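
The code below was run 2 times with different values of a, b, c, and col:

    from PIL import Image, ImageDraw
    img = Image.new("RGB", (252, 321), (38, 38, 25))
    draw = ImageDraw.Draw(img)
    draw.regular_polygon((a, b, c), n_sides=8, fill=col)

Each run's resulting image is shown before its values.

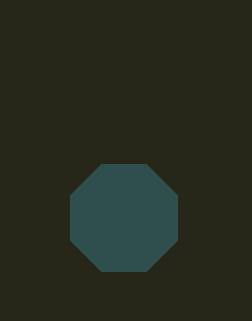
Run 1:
a = 124; b = 218; c = 58; col = 'darkslategray'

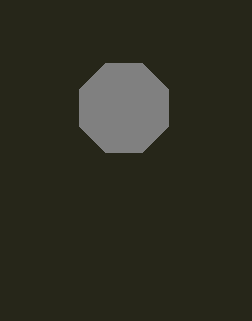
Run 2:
a = 124; b = 108; c = 48; col = 'gray'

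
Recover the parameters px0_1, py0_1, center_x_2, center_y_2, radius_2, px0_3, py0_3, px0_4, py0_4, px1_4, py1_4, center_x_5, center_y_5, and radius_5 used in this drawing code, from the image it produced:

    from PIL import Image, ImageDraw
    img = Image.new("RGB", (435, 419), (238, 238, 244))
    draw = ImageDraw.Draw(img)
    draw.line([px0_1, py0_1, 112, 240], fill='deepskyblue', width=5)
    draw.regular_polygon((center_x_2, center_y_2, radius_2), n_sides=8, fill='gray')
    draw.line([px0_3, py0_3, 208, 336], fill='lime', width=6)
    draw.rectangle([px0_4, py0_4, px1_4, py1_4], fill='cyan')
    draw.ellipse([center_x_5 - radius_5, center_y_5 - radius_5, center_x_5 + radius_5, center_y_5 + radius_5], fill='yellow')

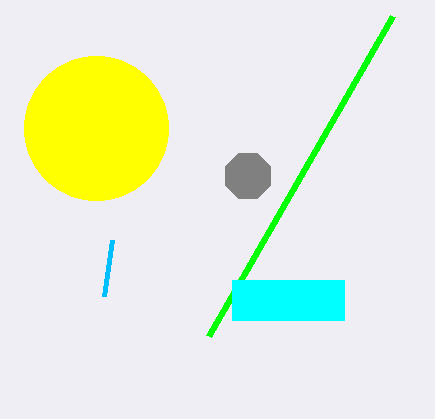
px0_1 = 104
py0_1 = 296
center_x_2 = 248
center_y_2 = 176
radius_2 = 24
px0_3 = 392
py0_3 = 16
px0_4 = 232
py0_4 = 280
px1_4 = 344
py1_4 = 320
center_x_5 = 96
center_y_5 = 128
radius_5 = 72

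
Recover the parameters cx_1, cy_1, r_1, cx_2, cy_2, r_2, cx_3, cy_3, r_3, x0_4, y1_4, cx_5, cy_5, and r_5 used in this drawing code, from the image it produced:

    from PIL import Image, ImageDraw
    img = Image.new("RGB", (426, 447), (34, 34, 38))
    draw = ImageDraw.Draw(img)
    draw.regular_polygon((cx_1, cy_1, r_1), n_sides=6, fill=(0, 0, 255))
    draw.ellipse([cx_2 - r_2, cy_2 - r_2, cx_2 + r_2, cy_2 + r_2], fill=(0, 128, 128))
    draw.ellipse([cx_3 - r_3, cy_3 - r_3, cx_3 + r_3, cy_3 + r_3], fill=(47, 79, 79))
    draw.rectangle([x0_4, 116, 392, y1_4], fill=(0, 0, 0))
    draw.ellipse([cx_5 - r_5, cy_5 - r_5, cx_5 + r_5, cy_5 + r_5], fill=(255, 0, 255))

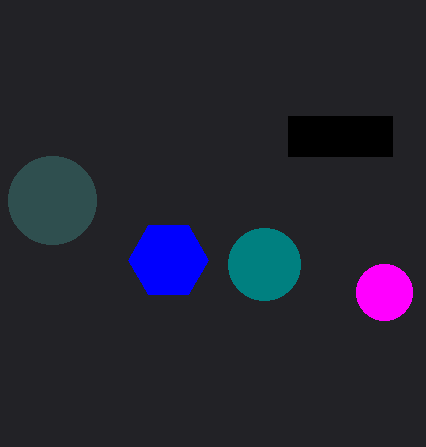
cx_1 = 168, cy_1 = 260, r_1 = 40, cx_2 = 264, cy_2 = 264, r_2 = 36, cx_3 = 52, cy_3 = 200, r_3 = 44, x0_4 = 288, y1_4 = 156, cx_5 = 384, cy_5 = 292, r_5 = 28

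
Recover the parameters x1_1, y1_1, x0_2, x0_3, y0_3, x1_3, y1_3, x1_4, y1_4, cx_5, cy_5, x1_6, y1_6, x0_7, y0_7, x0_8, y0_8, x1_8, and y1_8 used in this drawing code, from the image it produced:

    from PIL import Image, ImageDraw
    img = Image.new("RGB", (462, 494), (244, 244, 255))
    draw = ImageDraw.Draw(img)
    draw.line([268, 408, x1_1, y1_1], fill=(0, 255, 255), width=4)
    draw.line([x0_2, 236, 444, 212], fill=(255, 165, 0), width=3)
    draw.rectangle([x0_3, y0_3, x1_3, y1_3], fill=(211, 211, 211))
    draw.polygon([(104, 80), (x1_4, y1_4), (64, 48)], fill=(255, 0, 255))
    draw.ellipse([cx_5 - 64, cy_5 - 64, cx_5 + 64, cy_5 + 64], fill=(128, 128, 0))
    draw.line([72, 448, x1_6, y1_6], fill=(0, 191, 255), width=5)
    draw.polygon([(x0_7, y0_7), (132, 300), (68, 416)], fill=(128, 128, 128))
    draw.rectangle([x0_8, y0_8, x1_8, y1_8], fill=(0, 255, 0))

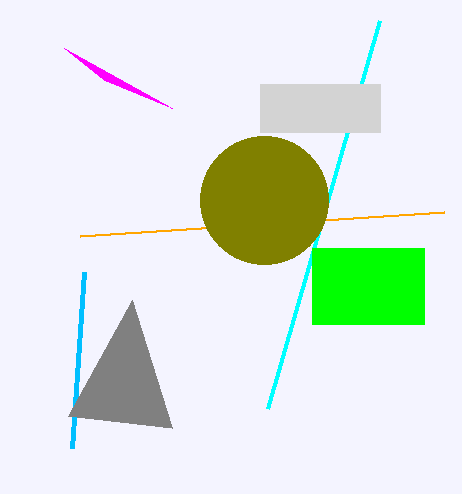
x1_1 = 380
y1_1 = 20
x0_2 = 80
x0_3 = 260
y0_3 = 84
x1_3 = 380
y1_3 = 132
x1_4 = 172
y1_4 = 108
cx_5 = 264
cy_5 = 200
x1_6 = 84
y1_6 = 272
x0_7 = 172
y0_7 = 428
x0_8 = 312
y0_8 = 248
x1_8 = 424
y1_8 = 324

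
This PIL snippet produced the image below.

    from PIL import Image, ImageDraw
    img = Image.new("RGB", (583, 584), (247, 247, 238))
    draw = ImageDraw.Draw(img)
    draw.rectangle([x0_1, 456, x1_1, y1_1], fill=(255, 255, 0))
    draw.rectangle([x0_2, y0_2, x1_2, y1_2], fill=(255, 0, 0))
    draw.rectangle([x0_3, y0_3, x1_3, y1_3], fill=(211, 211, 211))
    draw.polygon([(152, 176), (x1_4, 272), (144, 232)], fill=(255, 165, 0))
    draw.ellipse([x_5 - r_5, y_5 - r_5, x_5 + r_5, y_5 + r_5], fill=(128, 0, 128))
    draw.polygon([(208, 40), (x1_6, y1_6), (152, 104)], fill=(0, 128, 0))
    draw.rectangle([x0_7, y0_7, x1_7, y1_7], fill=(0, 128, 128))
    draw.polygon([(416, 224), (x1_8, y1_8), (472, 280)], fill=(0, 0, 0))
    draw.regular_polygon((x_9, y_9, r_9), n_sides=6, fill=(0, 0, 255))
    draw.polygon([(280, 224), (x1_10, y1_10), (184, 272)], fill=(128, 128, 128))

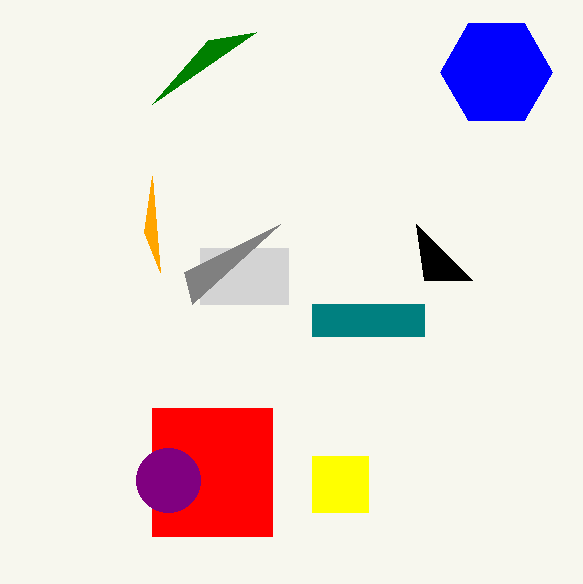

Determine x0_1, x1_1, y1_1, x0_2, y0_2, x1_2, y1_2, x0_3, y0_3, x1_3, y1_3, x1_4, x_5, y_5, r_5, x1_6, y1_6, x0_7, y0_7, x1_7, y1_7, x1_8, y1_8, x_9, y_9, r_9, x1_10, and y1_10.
x0_1 = 312, x1_1 = 368, y1_1 = 512, x0_2 = 152, y0_2 = 408, x1_2 = 272, y1_2 = 536, x0_3 = 200, y0_3 = 248, x1_3 = 288, y1_3 = 304, x1_4 = 160, x_5 = 168, y_5 = 480, r_5 = 32, x1_6 = 256, y1_6 = 32, x0_7 = 312, y0_7 = 304, x1_7 = 424, y1_7 = 336, x1_8 = 424, y1_8 = 280, x_9 = 496, y_9 = 72, r_9 = 56, x1_10 = 192, y1_10 = 304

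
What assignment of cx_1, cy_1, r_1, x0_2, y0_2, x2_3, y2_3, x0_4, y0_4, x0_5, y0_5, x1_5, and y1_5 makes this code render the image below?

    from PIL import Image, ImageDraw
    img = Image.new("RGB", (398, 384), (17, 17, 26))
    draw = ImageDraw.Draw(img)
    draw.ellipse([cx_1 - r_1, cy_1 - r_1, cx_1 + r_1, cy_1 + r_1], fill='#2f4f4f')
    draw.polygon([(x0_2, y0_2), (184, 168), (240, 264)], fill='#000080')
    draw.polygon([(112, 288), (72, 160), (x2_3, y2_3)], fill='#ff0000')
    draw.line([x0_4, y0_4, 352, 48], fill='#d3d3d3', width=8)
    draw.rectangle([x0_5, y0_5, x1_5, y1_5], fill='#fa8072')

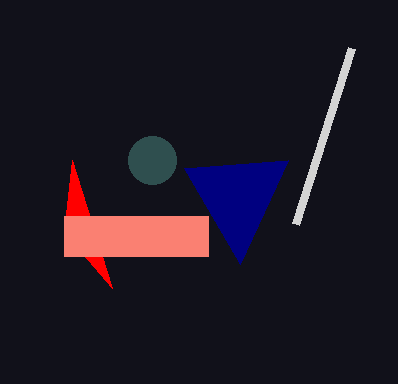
cx_1 = 152; cy_1 = 160; r_1 = 24; x0_2 = 288; y0_2 = 160; x2_3 = 64; y2_3 = 232; x0_4 = 296; y0_4 = 224; x0_5 = 64; y0_5 = 216; x1_5 = 208; y1_5 = 256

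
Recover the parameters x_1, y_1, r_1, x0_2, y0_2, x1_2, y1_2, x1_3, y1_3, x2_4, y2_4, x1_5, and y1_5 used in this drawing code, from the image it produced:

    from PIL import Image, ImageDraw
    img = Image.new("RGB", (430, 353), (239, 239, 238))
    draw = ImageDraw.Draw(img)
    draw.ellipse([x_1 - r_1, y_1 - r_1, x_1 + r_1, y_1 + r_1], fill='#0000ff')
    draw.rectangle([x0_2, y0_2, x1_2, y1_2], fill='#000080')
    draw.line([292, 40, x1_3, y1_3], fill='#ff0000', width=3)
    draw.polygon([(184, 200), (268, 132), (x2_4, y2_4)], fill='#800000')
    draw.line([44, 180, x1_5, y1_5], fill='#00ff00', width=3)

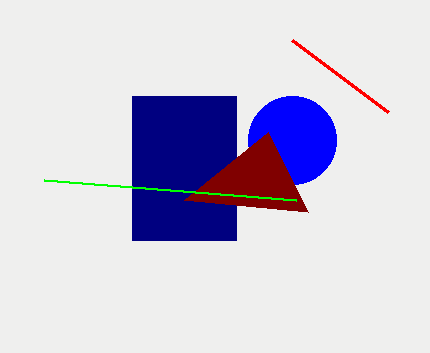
x_1 = 292, y_1 = 140, r_1 = 44, x0_2 = 132, y0_2 = 96, x1_2 = 236, y1_2 = 240, x1_3 = 388, y1_3 = 112, x2_4 = 308, y2_4 = 212, x1_5 = 296, y1_5 = 200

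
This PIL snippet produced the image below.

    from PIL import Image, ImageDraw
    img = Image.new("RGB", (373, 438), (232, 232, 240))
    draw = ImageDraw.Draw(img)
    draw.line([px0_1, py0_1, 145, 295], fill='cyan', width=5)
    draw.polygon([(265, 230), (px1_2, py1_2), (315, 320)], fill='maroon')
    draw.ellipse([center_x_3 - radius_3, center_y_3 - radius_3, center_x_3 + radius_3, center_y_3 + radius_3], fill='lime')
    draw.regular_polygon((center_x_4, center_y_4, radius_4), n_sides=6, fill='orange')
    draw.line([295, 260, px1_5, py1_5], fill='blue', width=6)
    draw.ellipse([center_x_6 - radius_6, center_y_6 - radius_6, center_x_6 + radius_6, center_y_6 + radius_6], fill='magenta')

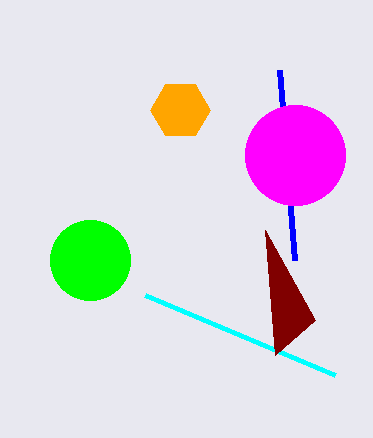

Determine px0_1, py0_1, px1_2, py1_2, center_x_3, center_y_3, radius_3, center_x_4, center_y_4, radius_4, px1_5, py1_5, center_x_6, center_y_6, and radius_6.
px0_1 = 335; py0_1 = 375; px1_2 = 275; py1_2 = 355; center_x_3 = 90; center_y_3 = 260; radius_3 = 40; center_x_4 = 180; center_y_4 = 110; radius_4 = 30; px1_5 = 280; py1_5 = 70; center_x_6 = 295; center_y_6 = 155; radius_6 = 50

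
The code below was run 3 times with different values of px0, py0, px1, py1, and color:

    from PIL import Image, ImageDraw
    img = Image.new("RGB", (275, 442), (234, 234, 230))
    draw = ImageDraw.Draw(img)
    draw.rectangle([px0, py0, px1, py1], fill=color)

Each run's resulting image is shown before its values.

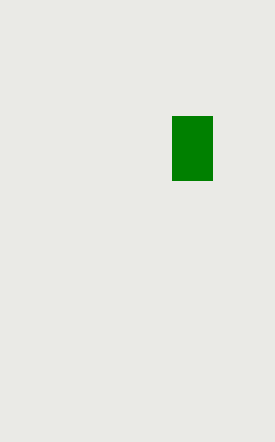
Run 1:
px0 = 172
py0 = 116
px1 = 212
py1 = 180
color = 'green'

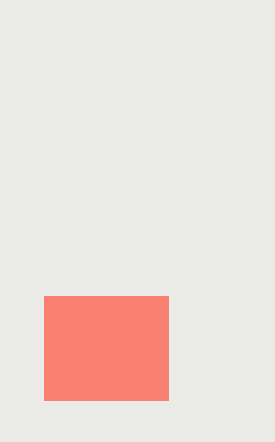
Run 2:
px0 = 44
py0 = 296
px1 = 168
py1 = 400
color = 'salmon'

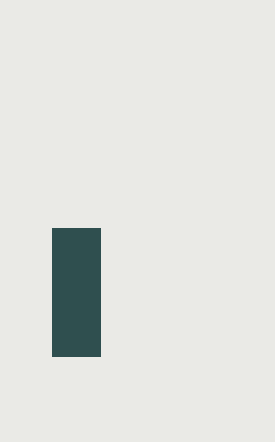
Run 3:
px0 = 52
py0 = 228
px1 = 100
py1 = 356
color = 'darkslategray'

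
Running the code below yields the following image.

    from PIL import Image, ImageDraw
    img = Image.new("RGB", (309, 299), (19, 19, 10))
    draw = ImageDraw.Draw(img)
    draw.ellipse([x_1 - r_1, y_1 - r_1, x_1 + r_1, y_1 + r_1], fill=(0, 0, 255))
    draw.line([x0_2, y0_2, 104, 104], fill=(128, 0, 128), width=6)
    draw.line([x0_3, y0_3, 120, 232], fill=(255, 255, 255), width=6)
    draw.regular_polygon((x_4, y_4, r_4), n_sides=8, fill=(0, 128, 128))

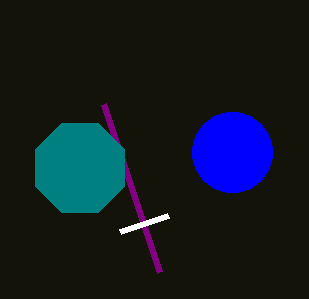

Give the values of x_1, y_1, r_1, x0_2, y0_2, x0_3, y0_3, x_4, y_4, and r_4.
x_1 = 232; y_1 = 152; r_1 = 40; x0_2 = 160; y0_2 = 272; x0_3 = 168; y0_3 = 216; x_4 = 80; y_4 = 168; r_4 = 48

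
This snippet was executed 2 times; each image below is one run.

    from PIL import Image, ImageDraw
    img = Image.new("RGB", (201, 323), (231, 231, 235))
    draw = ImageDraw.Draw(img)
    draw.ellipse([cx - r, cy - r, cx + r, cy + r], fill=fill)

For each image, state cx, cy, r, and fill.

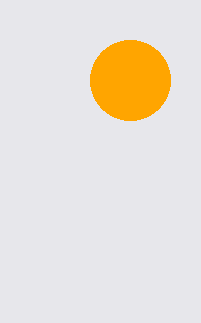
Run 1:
cx = 130; cy = 80; r = 40; fill = 'orange'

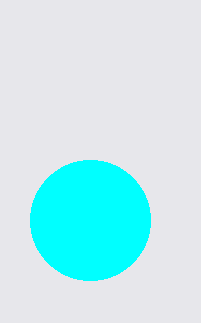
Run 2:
cx = 90
cy = 220
r = 60
fill = 'cyan'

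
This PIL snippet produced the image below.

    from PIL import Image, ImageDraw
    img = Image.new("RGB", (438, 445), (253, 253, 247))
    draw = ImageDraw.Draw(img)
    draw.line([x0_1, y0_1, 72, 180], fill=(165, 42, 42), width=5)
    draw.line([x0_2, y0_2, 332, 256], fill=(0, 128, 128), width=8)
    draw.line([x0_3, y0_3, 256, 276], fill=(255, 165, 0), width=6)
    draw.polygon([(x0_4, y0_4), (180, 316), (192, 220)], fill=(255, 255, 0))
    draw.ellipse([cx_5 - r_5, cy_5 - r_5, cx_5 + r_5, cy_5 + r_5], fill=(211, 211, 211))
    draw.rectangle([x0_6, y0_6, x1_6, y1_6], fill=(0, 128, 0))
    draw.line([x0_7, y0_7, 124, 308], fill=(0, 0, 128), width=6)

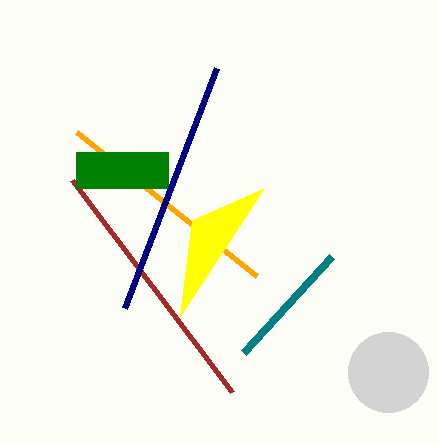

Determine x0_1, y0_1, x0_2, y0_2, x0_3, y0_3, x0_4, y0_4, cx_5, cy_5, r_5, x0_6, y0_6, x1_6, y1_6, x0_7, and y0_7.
x0_1 = 232, y0_1 = 392, x0_2 = 244, y0_2 = 352, x0_3 = 76, y0_3 = 132, x0_4 = 264, y0_4 = 188, cx_5 = 388, cy_5 = 372, r_5 = 40, x0_6 = 76, y0_6 = 152, x1_6 = 168, y1_6 = 188, x0_7 = 216, y0_7 = 68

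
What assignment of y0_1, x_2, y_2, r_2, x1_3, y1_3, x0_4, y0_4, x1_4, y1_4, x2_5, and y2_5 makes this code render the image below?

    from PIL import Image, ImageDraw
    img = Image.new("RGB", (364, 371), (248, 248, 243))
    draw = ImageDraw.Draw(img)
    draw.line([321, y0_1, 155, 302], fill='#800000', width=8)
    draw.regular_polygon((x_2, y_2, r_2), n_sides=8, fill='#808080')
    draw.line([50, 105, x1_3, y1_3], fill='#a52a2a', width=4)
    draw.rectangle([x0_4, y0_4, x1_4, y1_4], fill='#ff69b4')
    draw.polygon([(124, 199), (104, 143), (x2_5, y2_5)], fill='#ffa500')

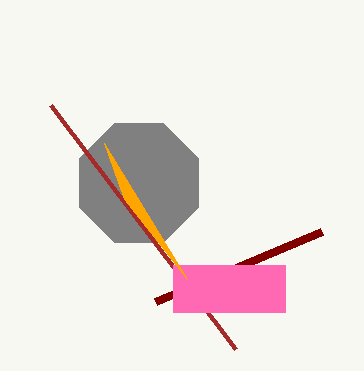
y0_1 = 232
x_2 = 139
y_2 = 183
r_2 = 64
x1_3 = 235
y1_3 = 349
x0_4 = 173
y0_4 = 265
x1_4 = 285
y1_4 = 312
x2_5 = 187
y2_5 = 279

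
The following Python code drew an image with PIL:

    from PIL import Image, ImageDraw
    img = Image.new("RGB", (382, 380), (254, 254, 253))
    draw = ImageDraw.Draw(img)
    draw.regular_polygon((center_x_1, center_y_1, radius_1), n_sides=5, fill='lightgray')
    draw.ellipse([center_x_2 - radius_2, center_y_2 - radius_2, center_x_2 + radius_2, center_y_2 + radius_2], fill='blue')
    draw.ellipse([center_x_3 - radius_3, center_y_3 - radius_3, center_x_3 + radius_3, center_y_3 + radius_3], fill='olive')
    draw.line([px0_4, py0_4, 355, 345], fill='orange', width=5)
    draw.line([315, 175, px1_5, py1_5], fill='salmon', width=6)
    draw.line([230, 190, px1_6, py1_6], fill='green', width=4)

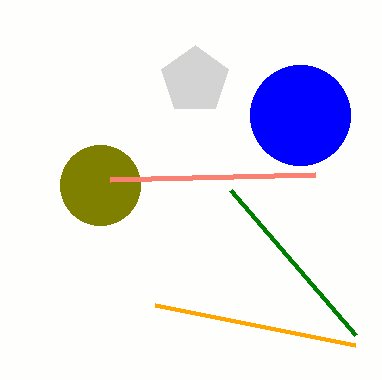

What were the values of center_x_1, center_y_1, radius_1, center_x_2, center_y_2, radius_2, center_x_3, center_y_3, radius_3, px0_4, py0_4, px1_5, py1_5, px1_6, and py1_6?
center_x_1 = 195
center_y_1 = 80
radius_1 = 35
center_x_2 = 300
center_y_2 = 115
radius_2 = 50
center_x_3 = 100
center_y_3 = 185
radius_3 = 40
px0_4 = 155
py0_4 = 305
px1_5 = 110
py1_5 = 180
px1_6 = 355
py1_6 = 335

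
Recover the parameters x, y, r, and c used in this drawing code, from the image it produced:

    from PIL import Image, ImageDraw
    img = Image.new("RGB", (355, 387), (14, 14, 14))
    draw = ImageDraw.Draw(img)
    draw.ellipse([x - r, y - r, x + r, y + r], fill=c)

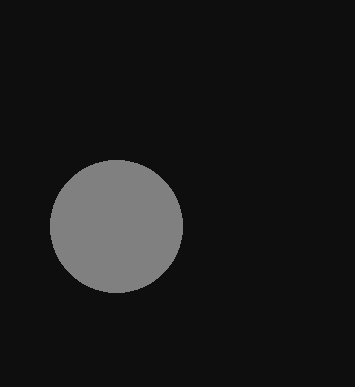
x = 116, y = 226, r = 66, c = 'gray'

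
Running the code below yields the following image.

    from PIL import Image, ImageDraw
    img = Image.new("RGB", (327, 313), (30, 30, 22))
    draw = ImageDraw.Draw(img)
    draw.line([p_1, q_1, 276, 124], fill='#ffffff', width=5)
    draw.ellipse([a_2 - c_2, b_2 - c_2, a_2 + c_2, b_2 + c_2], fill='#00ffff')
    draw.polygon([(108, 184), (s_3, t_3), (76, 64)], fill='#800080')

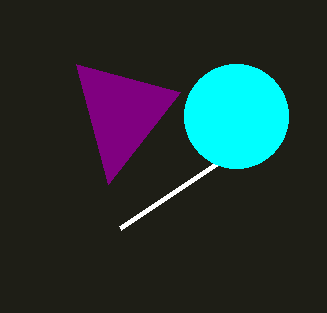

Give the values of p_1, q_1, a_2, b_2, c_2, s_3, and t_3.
p_1 = 120; q_1 = 228; a_2 = 236; b_2 = 116; c_2 = 52; s_3 = 180; t_3 = 92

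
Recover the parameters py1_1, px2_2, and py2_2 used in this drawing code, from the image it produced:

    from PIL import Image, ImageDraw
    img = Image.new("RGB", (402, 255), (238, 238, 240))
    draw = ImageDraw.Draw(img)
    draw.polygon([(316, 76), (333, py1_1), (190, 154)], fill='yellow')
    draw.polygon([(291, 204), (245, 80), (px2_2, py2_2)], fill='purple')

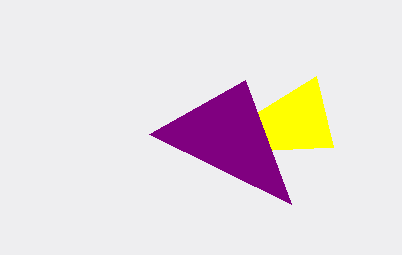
py1_1 = 147
px2_2 = 149
py2_2 = 134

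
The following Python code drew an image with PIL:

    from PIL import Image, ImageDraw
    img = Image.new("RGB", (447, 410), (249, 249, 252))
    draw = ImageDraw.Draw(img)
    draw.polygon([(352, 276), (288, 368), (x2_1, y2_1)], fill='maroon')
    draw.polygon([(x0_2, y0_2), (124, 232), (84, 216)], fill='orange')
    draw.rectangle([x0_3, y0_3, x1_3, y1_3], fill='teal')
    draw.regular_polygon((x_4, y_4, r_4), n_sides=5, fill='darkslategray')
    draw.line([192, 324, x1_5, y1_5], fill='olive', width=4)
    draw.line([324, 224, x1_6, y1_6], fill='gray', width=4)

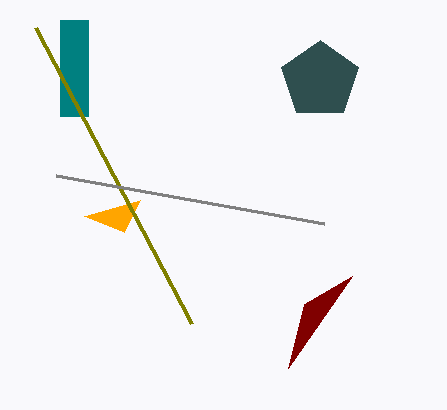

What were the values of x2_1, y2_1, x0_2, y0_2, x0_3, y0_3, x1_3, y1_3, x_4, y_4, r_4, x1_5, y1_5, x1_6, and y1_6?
x2_1 = 304
y2_1 = 304
x0_2 = 140
y0_2 = 200
x0_3 = 60
y0_3 = 20
x1_3 = 88
y1_3 = 116
x_4 = 320
y_4 = 80
r_4 = 40
x1_5 = 36
y1_5 = 28
x1_6 = 56
y1_6 = 176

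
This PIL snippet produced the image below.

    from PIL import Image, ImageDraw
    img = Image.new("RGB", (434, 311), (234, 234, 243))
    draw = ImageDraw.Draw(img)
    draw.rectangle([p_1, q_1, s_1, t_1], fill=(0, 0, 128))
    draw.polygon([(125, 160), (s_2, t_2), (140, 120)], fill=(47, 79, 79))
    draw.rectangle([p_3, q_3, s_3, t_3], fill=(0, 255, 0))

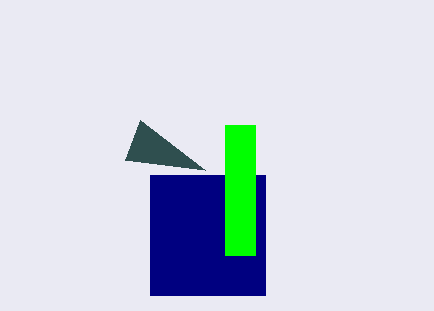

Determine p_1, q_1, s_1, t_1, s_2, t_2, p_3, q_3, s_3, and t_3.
p_1 = 150; q_1 = 175; s_1 = 265; t_1 = 295; s_2 = 205; t_2 = 170; p_3 = 225; q_3 = 125; s_3 = 255; t_3 = 255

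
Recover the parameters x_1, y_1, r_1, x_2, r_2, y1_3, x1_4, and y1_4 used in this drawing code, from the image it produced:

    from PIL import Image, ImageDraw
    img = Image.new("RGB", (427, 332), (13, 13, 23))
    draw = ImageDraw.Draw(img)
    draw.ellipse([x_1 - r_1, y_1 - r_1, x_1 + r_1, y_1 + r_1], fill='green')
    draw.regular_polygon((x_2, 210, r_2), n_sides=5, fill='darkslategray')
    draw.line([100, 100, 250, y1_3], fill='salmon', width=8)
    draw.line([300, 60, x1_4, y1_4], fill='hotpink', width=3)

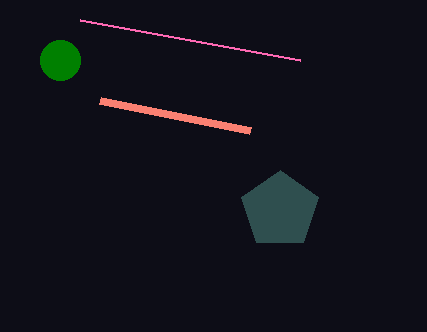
x_1 = 60, y_1 = 60, r_1 = 20, x_2 = 280, r_2 = 40, y1_3 = 130, x1_4 = 80, y1_4 = 20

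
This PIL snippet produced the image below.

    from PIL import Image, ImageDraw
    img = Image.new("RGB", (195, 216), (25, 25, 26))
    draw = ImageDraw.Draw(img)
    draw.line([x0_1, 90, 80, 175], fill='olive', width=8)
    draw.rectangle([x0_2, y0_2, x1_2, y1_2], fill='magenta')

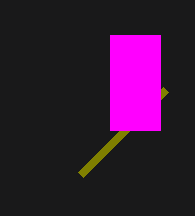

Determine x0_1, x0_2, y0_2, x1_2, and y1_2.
x0_1 = 165; x0_2 = 110; y0_2 = 35; x1_2 = 160; y1_2 = 130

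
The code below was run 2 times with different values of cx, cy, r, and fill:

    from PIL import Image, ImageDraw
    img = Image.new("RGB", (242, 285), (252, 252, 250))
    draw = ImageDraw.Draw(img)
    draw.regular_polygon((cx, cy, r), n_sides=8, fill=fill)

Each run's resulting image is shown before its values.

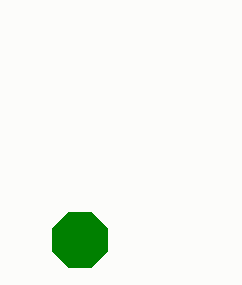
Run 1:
cx = 80
cy = 240
r = 30
fill = 'green'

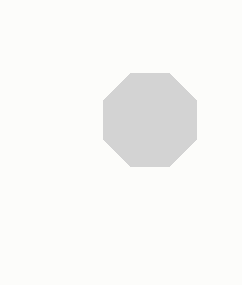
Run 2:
cx = 150, cy = 120, r = 50, fill = 'lightgray'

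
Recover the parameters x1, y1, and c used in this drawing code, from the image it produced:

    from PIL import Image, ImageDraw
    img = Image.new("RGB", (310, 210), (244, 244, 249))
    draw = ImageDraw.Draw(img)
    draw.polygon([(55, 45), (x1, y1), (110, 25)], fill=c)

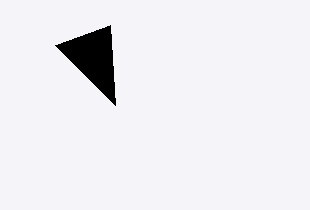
x1 = 115; y1 = 105; c = 'black'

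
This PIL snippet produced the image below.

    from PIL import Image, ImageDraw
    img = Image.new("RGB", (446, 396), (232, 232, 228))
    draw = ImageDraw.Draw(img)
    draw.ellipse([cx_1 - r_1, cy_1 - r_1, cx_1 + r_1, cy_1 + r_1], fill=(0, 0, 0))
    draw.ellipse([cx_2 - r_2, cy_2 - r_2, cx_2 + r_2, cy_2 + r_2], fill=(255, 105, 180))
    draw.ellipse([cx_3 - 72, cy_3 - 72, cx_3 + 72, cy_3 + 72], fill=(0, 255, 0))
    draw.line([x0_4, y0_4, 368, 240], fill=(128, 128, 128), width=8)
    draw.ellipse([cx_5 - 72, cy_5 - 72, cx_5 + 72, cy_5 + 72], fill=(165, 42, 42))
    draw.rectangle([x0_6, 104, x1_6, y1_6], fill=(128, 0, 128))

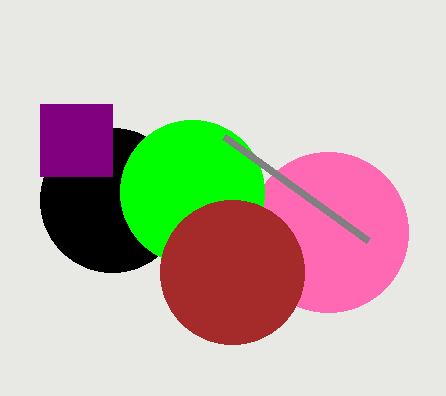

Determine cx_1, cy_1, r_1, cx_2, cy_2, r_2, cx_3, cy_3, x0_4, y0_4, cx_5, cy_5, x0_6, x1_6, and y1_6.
cx_1 = 112; cy_1 = 200; r_1 = 72; cx_2 = 328; cy_2 = 232; r_2 = 80; cx_3 = 192; cy_3 = 192; x0_4 = 224; y0_4 = 136; cx_5 = 232; cy_5 = 272; x0_6 = 40; x1_6 = 112; y1_6 = 176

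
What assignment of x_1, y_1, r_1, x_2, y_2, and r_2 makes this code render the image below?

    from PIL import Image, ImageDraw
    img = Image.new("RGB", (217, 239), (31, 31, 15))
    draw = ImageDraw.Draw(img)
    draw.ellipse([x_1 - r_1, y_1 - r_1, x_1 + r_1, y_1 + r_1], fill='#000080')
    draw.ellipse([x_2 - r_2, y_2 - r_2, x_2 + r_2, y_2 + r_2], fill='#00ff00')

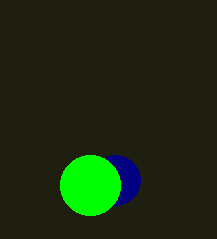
x_1 = 115; y_1 = 180; r_1 = 25; x_2 = 90; y_2 = 185; r_2 = 30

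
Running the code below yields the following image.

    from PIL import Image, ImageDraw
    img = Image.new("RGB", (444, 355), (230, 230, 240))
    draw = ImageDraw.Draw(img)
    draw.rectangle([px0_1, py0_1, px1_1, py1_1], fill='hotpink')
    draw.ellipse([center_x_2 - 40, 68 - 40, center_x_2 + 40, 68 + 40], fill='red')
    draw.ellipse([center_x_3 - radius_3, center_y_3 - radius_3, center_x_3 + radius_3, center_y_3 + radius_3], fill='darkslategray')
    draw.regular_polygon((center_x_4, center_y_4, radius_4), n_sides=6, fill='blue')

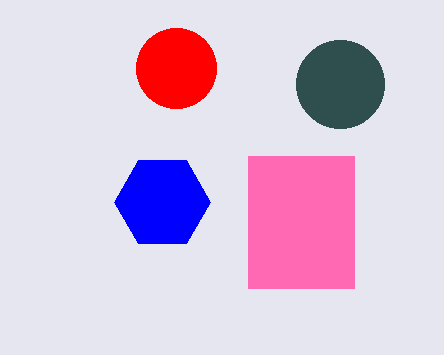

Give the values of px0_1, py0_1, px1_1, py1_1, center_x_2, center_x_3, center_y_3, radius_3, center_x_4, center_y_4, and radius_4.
px0_1 = 248
py0_1 = 156
px1_1 = 354
py1_1 = 288
center_x_2 = 176
center_x_3 = 340
center_y_3 = 84
radius_3 = 44
center_x_4 = 162
center_y_4 = 202
radius_4 = 48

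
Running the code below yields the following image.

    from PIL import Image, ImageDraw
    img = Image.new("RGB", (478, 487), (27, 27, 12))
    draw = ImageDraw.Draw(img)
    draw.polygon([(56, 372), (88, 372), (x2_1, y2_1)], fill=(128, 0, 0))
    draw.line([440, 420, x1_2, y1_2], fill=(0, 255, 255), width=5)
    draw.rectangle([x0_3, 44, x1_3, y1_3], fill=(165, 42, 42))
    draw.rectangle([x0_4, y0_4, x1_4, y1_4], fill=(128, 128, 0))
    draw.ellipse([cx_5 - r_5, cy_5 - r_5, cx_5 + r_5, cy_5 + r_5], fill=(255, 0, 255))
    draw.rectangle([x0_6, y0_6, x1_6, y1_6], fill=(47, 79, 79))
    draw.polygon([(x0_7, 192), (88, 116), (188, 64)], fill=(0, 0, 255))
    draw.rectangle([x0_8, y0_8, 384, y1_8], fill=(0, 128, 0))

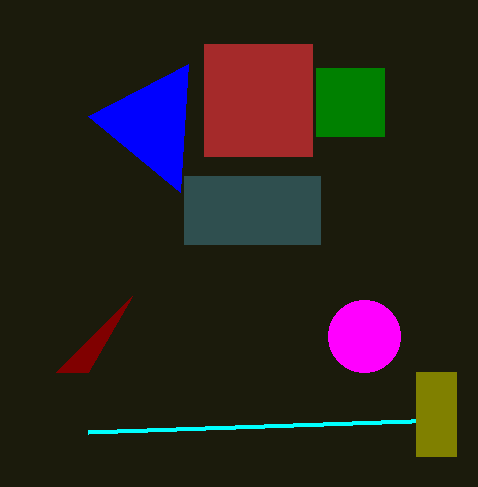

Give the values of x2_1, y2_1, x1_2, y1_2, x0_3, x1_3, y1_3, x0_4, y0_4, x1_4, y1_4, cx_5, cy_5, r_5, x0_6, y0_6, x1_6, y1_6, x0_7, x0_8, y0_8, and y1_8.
x2_1 = 132
y2_1 = 296
x1_2 = 88
y1_2 = 432
x0_3 = 204
x1_3 = 312
y1_3 = 156
x0_4 = 416
y0_4 = 372
x1_4 = 456
y1_4 = 456
cx_5 = 364
cy_5 = 336
r_5 = 36
x0_6 = 184
y0_6 = 176
x1_6 = 320
y1_6 = 244
x0_7 = 180
x0_8 = 316
y0_8 = 68
y1_8 = 136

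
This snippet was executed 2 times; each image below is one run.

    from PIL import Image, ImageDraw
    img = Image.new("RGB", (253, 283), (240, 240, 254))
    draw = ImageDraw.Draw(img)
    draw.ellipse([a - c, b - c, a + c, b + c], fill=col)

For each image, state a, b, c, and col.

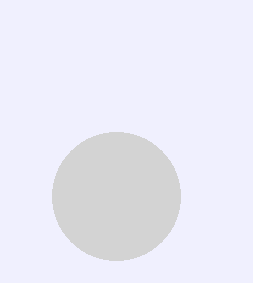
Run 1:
a = 116; b = 196; c = 64; col = 'lightgray'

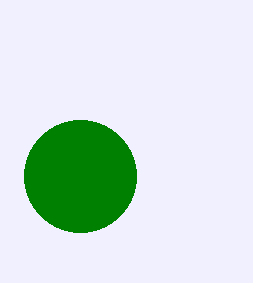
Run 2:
a = 80
b = 176
c = 56
col = 'green'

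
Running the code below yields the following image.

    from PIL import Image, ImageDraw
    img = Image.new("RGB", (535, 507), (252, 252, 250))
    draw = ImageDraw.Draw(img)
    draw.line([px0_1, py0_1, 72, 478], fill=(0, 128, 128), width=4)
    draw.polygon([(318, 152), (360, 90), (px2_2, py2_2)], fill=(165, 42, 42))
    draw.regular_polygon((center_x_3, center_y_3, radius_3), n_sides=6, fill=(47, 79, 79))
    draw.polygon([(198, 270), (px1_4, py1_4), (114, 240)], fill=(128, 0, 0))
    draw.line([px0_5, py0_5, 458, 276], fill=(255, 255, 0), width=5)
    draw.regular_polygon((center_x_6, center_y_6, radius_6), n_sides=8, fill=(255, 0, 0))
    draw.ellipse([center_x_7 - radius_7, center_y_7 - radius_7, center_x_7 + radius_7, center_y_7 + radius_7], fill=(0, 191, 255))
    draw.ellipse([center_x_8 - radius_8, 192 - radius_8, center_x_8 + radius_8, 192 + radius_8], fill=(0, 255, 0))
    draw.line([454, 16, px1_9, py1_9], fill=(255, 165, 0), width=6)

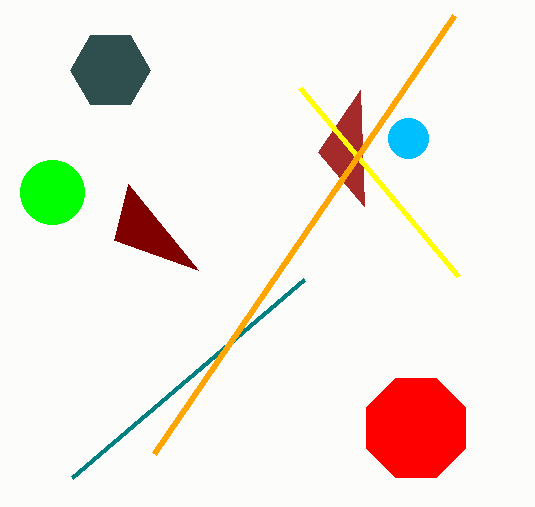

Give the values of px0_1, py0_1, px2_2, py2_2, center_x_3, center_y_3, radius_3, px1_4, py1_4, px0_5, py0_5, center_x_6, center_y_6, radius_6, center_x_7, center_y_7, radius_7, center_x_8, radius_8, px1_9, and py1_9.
px0_1 = 304, py0_1 = 280, px2_2 = 364, py2_2 = 206, center_x_3 = 110, center_y_3 = 70, radius_3 = 40, px1_4 = 128, py1_4 = 184, px0_5 = 300, py0_5 = 88, center_x_6 = 416, center_y_6 = 428, radius_6 = 54, center_x_7 = 408, center_y_7 = 138, radius_7 = 20, center_x_8 = 52, radius_8 = 32, px1_9 = 154, py1_9 = 454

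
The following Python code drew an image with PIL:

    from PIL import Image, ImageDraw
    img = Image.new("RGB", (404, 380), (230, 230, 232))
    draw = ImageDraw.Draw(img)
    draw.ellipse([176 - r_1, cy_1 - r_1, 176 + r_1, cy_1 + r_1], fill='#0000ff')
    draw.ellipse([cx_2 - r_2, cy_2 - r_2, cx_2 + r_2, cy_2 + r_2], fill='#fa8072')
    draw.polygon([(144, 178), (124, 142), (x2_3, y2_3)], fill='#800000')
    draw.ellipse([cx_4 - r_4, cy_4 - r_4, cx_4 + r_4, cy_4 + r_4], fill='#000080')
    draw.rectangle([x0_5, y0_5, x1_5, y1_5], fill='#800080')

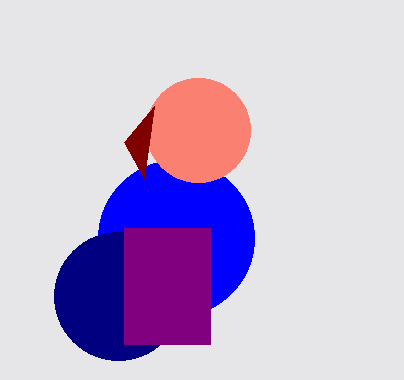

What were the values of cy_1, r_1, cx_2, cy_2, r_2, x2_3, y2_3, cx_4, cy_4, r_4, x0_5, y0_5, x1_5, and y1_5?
cy_1 = 238
r_1 = 78
cx_2 = 198
cy_2 = 130
r_2 = 52
x2_3 = 154
y2_3 = 106
cx_4 = 118
cy_4 = 296
r_4 = 64
x0_5 = 124
y0_5 = 228
x1_5 = 210
y1_5 = 344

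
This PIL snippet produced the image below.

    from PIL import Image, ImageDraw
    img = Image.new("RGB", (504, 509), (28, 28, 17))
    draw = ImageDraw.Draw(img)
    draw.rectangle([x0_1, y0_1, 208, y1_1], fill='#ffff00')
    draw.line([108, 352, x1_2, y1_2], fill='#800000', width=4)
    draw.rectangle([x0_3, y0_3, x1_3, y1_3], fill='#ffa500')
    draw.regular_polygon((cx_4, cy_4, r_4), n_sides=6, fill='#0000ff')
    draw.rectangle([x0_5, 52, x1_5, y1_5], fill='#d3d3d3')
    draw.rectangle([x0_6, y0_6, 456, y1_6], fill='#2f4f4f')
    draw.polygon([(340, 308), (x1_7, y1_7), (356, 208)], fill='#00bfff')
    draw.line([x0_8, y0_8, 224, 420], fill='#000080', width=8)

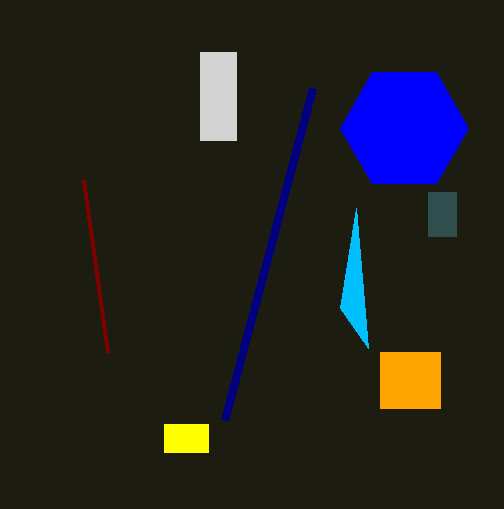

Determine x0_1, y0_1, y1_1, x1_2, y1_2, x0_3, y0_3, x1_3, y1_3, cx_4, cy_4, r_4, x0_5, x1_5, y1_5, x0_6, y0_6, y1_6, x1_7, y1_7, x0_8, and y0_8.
x0_1 = 164
y0_1 = 424
y1_1 = 452
x1_2 = 84
y1_2 = 180
x0_3 = 380
y0_3 = 352
x1_3 = 440
y1_3 = 408
cx_4 = 404
cy_4 = 128
r_4 = 64
x0_5 = 200
x1_5 = 236
y1_5 = 140
x0_6 = 428
y0_6 = 192
y1_6 = 236
x1_7 = 368
y1_7 = 348
x0_8 = 312
y0_8 = 88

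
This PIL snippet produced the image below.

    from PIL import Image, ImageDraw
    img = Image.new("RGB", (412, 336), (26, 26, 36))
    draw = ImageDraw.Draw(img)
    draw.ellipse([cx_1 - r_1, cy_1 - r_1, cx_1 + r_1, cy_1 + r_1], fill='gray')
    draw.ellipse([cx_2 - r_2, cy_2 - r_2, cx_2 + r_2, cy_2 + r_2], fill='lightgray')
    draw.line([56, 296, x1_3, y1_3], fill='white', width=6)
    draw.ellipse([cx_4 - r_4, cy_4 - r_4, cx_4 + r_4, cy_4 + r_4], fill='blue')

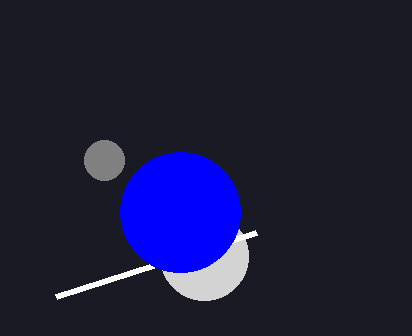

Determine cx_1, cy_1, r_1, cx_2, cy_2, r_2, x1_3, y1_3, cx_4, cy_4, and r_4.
cx_1 = 104; cy_1 = 160; r_1 = 20; cx_2 = 204; cy_2 = 256; r_2 = 44; x1_3 = 256; y1_3 = 232; cx_4 = 180; cy_4 = 212; r_4 = 60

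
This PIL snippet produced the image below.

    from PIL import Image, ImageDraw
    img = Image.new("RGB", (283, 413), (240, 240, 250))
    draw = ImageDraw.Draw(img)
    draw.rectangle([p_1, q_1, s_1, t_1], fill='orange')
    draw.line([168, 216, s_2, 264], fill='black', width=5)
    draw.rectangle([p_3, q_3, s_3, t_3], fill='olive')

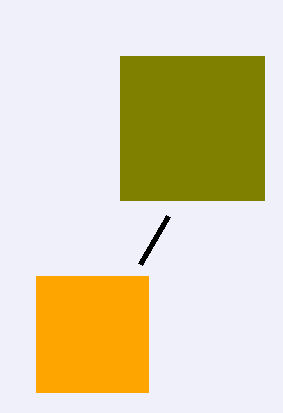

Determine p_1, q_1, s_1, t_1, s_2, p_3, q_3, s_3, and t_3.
p_1 = 36, q_1 = 276, s_1 = 148, t_1 = 392, s_2 = 140, p_3 = 120, q_3 = 56, s_3 = 264, t_3 = 200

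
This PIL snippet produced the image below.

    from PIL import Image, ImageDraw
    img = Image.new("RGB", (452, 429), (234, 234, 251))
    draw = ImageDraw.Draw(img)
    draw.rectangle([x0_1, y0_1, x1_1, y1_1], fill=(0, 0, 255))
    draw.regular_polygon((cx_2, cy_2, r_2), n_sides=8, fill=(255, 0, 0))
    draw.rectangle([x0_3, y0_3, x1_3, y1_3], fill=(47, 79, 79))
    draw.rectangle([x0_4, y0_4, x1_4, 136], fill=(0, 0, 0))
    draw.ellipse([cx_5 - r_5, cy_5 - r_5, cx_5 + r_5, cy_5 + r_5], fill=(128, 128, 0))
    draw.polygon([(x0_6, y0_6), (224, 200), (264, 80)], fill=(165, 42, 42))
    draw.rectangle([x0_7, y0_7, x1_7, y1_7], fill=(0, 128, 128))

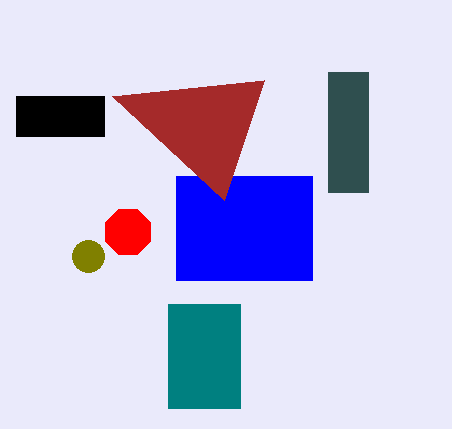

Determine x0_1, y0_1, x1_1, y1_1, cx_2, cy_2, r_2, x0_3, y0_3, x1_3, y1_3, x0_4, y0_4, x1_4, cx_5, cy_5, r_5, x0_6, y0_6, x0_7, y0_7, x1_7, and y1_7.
x0_1 = 176; y0_1 = 176; x1_1 = 312; y1_1 = 280; cx_2 = 128; cy_2 = 232; r_2 = 24; x0_3 = 328; y0_3 = 72; x1_3 = 368; y1_3 = 192; x0_4 = 16; y0_4 = 96; x1_4 = 104; cx_5 = 88; cy_5 = 256; r_5 = 16; x0_6 = 112; y0_6 = 96; x0_7 = 168; y0_7 = 304; x1_7 = 240; y1_7 = 408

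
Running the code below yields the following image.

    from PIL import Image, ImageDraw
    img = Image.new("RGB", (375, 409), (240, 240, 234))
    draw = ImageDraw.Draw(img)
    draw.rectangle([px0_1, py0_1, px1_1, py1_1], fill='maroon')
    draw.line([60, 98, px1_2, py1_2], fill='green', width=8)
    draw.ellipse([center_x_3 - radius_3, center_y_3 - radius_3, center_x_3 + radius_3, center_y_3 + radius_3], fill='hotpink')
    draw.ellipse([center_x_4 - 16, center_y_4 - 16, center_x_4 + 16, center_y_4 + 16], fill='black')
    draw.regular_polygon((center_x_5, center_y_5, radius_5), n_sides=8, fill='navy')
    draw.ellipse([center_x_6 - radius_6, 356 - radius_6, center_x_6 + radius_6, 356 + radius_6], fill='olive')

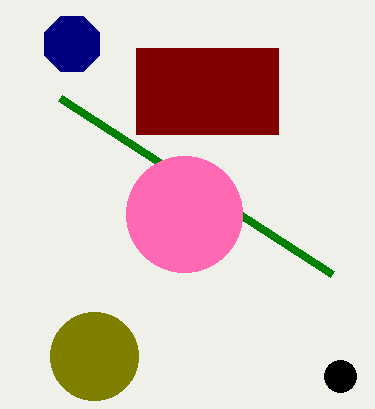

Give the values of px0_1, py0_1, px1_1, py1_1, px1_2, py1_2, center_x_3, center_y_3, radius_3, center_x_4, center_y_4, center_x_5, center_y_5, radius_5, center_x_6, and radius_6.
px0_1 = 136
py0_1 = 48
px1_1 = 278
py1_1 = 134
px1_2 = 332
py1_2 = 274
center_x_3 = 184
center_y_3 = 214
radius_3 = 58
center_x_4 = 340
center_y_4 = 376
center_x_5 = 72
center_y_5 = 44
radius_5 = 30
center_x_6 = 94
radius_6 = 44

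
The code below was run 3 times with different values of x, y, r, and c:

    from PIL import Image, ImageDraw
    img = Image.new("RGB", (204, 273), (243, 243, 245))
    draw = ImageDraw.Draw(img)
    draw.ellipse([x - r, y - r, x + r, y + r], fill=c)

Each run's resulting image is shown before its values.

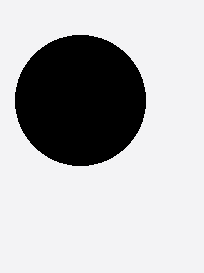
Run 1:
x = 80; y = 100; r = 65; c = 'black'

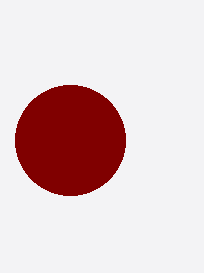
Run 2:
x = 70, y = 140, r = 55, c = 'maroon'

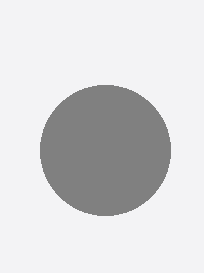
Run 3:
x = 105
y = 150
r = 65
c = 'gray'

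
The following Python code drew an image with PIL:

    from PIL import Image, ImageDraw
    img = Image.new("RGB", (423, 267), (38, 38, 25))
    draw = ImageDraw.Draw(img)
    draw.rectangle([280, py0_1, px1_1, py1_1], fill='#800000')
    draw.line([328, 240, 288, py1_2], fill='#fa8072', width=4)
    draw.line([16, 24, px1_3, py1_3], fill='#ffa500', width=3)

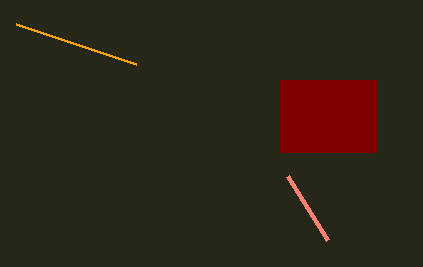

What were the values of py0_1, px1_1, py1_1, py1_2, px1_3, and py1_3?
py0_1 = 80, px1_1 = 376, py1_1 = 152, py1_2 = 176, px1_3 = 136, py1_3 = 64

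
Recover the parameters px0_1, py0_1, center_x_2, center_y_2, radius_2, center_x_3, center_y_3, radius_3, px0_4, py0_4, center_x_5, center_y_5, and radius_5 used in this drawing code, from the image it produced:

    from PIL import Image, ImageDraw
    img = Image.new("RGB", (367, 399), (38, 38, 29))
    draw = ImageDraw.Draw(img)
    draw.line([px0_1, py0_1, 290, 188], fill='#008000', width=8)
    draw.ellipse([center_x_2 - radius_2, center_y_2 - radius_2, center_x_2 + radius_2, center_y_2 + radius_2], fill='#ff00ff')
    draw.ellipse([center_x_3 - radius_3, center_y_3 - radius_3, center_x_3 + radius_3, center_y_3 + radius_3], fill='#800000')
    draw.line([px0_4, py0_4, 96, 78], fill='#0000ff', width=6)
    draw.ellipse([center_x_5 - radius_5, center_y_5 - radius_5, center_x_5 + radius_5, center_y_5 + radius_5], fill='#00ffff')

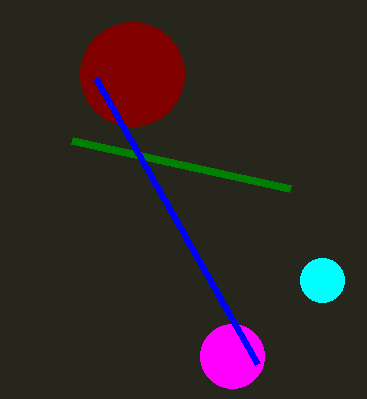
px0_1 = 72
py0_1 = 140
center_x_2 = 232
center_y_2 = 356
radius_2 = 32
center_x_3 = 132
center_y_3 = 74
radius_3 = 52
px0_4 = 258
py0_4 = 364
center_x_5 = 322
center_y_5 = 280
radius_5 = 22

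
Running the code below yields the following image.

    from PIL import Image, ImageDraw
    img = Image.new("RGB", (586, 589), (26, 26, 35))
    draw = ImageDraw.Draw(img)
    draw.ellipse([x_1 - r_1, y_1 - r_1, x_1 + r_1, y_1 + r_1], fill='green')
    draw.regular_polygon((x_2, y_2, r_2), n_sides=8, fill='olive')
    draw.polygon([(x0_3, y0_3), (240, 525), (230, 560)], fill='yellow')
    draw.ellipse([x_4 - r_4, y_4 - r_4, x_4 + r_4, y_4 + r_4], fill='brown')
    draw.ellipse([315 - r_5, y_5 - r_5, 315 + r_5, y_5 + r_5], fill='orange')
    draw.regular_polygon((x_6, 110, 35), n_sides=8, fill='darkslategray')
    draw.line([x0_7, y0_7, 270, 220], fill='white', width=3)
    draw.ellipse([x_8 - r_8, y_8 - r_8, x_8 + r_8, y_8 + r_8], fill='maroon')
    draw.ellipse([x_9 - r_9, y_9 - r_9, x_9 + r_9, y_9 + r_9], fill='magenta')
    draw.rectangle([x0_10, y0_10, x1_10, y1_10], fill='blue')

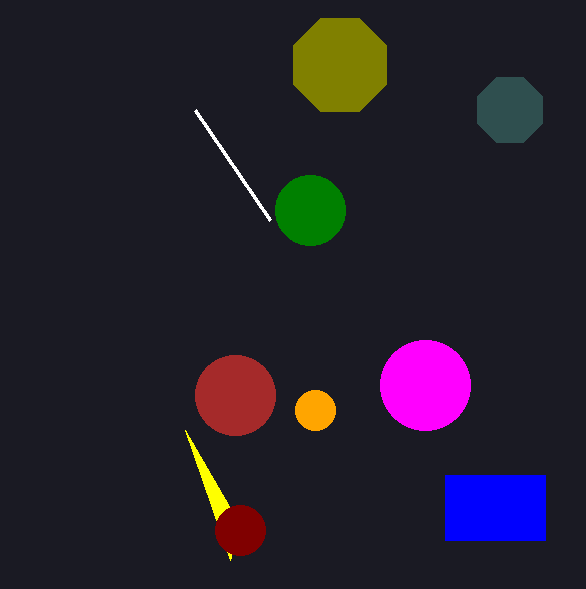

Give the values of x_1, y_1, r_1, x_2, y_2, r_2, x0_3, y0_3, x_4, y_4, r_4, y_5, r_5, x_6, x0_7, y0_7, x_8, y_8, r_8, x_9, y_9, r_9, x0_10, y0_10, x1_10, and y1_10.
x_1 = 310; y_1 = 210; r_1 = 35; x_2 = 340; y_2 = 65; r_2 = 50; x0_3 = 185; y0_3 = 430; x_4 = 235; y_4 = 395; r_4 = 40; y_5 = 410; r_5 = 20; x_6 = 510; x0_7 = 195; y0_7 = 110; x_8 = 240; y_8 = 530; r_8 = 25; x_9 = 425; y_9 = 385; r_9 = 45; x0_10 = 445; y0_10 = 475; x1_10 = 545; y1_10 = 540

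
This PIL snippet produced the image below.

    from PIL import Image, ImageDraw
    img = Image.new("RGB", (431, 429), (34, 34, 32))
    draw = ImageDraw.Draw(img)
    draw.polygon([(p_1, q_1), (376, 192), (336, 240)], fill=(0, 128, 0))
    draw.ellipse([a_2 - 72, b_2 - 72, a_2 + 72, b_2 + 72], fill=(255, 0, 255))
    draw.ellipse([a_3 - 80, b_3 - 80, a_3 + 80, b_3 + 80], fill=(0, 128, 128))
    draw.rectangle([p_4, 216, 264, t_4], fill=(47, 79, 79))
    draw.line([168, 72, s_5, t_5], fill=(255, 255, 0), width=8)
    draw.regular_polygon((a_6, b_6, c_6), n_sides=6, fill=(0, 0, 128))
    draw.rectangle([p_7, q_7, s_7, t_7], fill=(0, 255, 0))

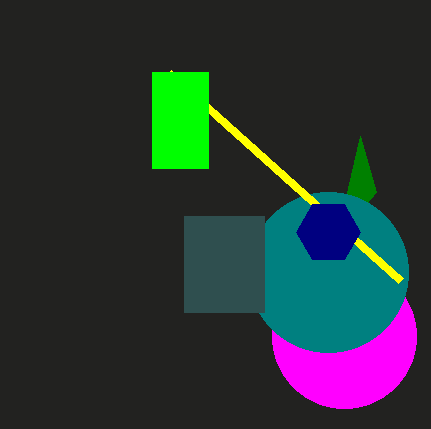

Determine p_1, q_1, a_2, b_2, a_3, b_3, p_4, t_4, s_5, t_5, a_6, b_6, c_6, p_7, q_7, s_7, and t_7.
p_1 = 360; q_1 = 136; a_2 = 344; b_2 = 336; a_3 = 328; b_3 = 272; p_4 = 184; t_4 = 312; s_5 = 400; t_5 = 280; a_6 = 328; b_6 = 232; c_6 = 32; p_7 = 152; q_7 = 72; s_7 = 208; t_7 = 168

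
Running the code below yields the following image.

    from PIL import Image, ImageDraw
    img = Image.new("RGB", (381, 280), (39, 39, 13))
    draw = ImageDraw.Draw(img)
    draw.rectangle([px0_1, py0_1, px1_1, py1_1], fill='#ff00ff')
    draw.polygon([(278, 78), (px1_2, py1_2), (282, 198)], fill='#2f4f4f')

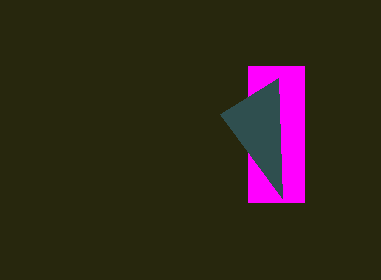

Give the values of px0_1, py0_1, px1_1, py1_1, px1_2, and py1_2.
px0_1 = 248
py0_1 = 66
px1_1 = 304
py1_1 = 202
px1_2 = 220
py1_2 = 114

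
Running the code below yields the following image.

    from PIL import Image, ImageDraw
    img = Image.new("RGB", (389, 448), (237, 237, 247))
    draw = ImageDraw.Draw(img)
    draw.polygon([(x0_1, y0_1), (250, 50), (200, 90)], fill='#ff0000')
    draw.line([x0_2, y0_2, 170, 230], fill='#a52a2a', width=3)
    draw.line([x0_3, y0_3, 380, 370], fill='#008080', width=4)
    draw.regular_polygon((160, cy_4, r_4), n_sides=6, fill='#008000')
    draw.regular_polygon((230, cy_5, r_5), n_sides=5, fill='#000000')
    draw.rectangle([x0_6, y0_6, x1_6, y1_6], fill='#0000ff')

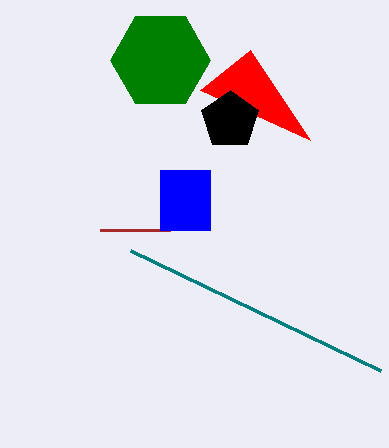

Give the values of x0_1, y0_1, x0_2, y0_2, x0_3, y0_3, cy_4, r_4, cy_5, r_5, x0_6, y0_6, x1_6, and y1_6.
x0_1 = 310; y0_1 = 140; x0_2 = 100; y0_2 = 230; x0_3 = 130; y0_3 = 250; cy_4 = 60; r_4 = 50; cy_5 = 120; r_5 = 30; x0_6 = 160; y0_6 = 170; x1_6 = 210; y1_6 = 230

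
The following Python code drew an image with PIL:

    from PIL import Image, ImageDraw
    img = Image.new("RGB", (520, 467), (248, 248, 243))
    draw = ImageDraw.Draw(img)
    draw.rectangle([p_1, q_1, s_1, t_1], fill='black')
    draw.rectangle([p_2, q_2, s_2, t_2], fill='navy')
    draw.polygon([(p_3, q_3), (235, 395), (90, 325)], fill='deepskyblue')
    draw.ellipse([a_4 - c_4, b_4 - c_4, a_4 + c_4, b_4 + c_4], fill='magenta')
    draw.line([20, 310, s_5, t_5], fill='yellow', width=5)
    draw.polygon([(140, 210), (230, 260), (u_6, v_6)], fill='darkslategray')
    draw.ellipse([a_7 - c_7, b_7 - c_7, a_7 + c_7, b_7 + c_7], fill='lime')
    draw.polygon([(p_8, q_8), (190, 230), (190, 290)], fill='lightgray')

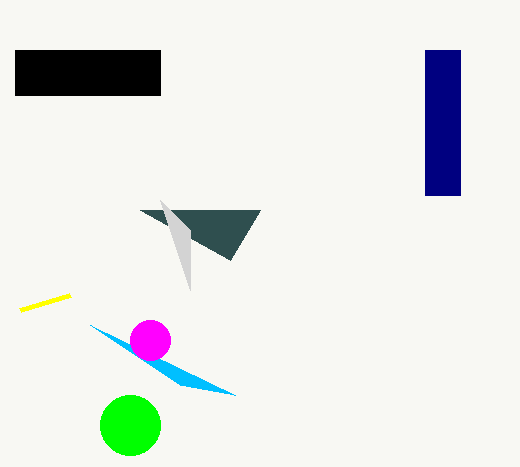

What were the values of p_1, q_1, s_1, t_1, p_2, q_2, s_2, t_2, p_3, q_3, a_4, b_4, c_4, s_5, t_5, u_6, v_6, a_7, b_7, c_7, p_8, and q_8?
p_1 = 15; q_1 = 50; s_1 = 160; t_1 = 95; p_2 = 425; q_2 = 50; s_2 = 460; t_2 = 195; p_3 = 180; q_3 = 385; a_4 = 150; b_4 = 340; c_4 = 20; s_5 = 70; t_5 = 295; u_6 = 260; v_6 = 210; a_7 = 130; b_7 = 425; c_7 = 30; p_8 = 160; q_8 = 200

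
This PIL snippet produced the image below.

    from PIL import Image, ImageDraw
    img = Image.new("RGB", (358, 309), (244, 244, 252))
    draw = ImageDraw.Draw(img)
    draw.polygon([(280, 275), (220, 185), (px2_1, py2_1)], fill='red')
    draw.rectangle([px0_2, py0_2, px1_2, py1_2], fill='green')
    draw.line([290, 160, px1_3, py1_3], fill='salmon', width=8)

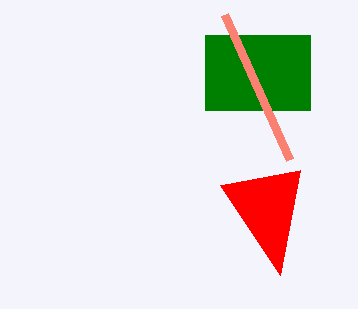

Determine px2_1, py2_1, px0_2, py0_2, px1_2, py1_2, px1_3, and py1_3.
px2_1 = 300; py2_1 = 170; px0_2 = 205; py0_2 = 35; px1_2 = 310; py1_2 = 110; px1_3 = 225; py1_3 = 15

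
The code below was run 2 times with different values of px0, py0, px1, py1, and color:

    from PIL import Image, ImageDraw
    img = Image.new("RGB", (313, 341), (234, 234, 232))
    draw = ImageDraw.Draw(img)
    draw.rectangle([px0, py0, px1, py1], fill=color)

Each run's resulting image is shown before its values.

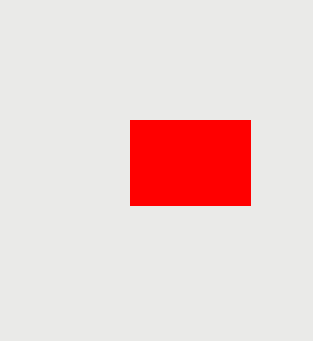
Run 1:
px0 = 130; py0 = 120; px1 = 250; py1 = 205; color = 'red'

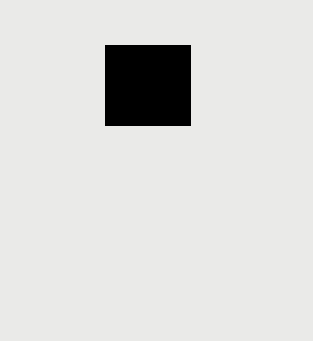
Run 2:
px0 = 105, py0 = 45, px1 = 190, py1 = 125, color = 'black'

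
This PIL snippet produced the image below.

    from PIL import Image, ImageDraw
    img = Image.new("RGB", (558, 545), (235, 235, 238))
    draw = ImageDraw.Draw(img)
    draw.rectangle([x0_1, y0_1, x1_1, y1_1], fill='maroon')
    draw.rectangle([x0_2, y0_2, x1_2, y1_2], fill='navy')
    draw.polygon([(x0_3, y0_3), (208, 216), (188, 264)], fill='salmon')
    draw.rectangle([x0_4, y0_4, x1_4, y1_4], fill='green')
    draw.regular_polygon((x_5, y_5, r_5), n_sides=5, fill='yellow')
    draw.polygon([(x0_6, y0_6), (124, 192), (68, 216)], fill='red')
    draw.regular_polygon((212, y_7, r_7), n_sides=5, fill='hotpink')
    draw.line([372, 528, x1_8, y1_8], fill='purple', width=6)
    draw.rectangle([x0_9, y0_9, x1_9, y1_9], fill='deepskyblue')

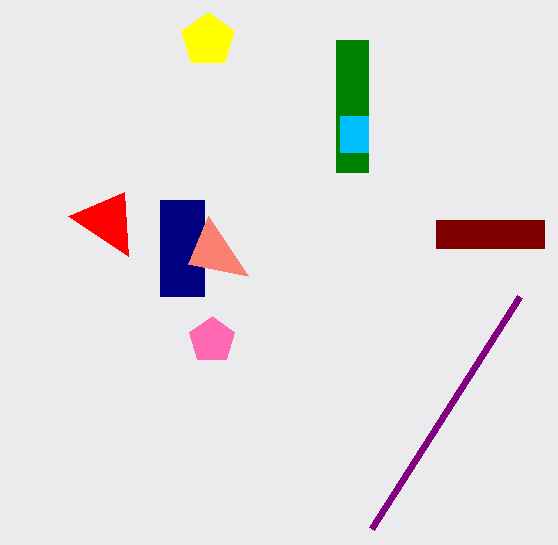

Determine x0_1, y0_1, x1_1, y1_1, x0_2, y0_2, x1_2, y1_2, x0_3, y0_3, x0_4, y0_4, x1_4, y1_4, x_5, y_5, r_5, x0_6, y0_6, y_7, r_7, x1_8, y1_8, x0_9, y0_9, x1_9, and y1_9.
x0_1 = 436
y0_1 = 220
x1_1 = 544
y1_1 = 248
x0_2 = 160
y0_2 = 200
x1_2 = 204
y1_2 = 296
x0_3 = 248
y0_3 = 276
x0_4 = 336
y0_4 = 40
x1_4 = 368
y1_4 = 172
x_5 = 208
y_5 = 40
r_5 = 28
x0_6 = 128
y0_6 = 256
y_7 = 340
r_7 = 24
x1_8 = 520
y1_8 = 296
x0_9 = 340
y0_9 = 116
x1_9 = 368
y1_9 = 152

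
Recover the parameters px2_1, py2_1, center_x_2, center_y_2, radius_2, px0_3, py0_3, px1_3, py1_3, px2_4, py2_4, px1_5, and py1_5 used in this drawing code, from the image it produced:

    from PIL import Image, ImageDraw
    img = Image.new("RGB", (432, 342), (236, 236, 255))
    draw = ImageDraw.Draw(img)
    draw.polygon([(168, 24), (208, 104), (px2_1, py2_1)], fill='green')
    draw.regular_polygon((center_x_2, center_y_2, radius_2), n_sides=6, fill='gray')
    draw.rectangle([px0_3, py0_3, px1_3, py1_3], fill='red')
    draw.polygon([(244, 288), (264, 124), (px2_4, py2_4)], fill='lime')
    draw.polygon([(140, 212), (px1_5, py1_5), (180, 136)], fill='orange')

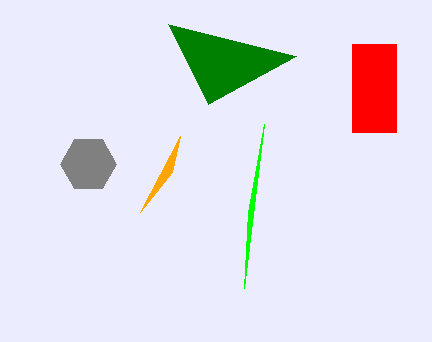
px2_1 = 296
py2_1 = 56
center_x_2 = 88
center_y_2 = 164
radius_2 = 28
px0_3 = 352
py0_3 = 44
px1_3 = 396
py1_3 = 132
px2_4 = 248
py2_4 = 212
px1_5 = 172
py1_5 = 172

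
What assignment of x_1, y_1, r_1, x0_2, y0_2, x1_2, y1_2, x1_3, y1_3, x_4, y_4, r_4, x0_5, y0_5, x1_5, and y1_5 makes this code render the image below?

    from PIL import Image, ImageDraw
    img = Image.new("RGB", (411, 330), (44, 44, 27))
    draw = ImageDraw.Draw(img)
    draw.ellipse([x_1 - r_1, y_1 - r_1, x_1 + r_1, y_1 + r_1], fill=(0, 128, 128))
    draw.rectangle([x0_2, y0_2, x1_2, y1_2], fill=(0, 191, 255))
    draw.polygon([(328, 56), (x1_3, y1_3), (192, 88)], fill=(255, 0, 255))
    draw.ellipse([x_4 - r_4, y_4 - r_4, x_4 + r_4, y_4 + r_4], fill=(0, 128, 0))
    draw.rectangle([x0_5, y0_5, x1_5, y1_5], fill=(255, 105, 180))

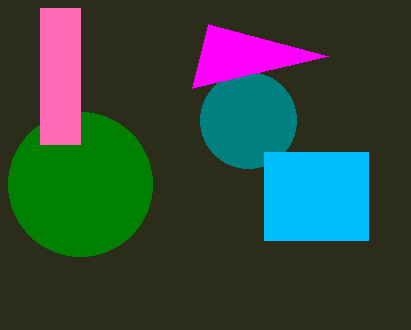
x_1 = 248; y_1 = 120; r_1 = 48; x0_2 = 264; y0_2 = 152; x1_2 = 368; y1_2 = 240; x1_3 = 208; y1_3 = 24; x_4 = 80; y_4 = 184; r_4 = 72; x0_5 = 40; y0_5 = 8; x1_5 = 80; y1_5 = 144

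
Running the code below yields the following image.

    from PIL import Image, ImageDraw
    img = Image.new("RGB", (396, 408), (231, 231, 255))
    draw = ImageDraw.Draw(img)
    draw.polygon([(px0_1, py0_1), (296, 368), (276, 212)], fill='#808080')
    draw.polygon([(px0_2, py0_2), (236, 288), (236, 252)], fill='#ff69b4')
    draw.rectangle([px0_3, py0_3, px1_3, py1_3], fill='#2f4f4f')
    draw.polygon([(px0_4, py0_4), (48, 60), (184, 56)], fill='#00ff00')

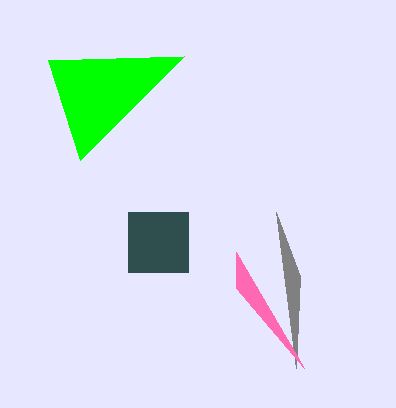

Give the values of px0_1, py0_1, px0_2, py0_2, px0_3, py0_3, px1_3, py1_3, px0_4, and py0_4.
px0_1 = 300
py0_1 = 276
px0_2 = 304
py0_2 = 368
px0_3 = 128
py0_3 = 212
px1_3 = 188
py1_3 = 272
px0_4 = 80
py0_4 = 160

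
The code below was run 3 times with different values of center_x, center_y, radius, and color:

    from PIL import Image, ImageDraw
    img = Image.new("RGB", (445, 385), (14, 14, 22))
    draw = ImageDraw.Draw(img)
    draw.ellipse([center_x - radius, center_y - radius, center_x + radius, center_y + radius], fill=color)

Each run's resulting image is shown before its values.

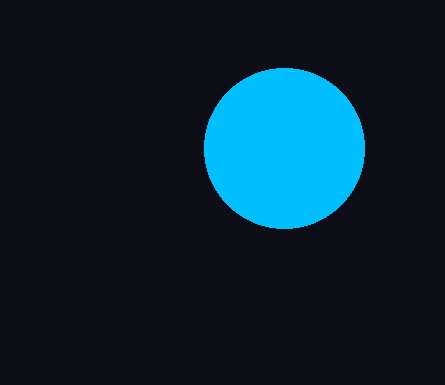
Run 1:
center_x = 284
center_y = 148
radius = 80
color = 'deepskyblue'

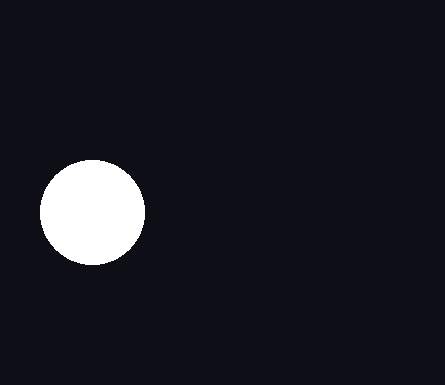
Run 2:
center_x = 92
center_y = 212
radius = 52
color = 'white'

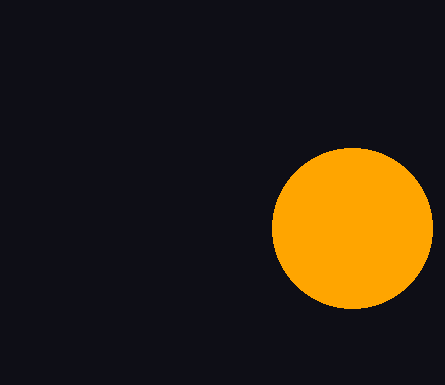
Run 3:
center_x = 352
center_y = 228
radius = 80
color = 'orange'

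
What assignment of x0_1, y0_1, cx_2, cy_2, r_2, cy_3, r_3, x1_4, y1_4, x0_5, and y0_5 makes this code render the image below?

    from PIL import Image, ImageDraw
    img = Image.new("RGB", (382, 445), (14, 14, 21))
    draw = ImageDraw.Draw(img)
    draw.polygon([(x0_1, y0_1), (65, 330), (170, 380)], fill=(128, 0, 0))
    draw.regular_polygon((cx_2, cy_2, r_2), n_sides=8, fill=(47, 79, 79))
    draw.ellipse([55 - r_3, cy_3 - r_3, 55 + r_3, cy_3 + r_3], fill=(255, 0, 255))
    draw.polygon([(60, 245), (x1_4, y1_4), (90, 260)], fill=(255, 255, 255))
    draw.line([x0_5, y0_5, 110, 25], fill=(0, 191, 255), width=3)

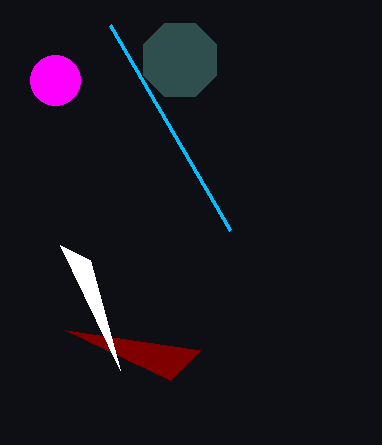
x0_1 = 200, y0_1 = 350, cx_2 = 180, cy_2 = 60, r_2 = 40, cy_3 = 80, r_3 = 25, x1_4 = 120, y1_4 = 370, x0_5 = 230, y0_5 = 230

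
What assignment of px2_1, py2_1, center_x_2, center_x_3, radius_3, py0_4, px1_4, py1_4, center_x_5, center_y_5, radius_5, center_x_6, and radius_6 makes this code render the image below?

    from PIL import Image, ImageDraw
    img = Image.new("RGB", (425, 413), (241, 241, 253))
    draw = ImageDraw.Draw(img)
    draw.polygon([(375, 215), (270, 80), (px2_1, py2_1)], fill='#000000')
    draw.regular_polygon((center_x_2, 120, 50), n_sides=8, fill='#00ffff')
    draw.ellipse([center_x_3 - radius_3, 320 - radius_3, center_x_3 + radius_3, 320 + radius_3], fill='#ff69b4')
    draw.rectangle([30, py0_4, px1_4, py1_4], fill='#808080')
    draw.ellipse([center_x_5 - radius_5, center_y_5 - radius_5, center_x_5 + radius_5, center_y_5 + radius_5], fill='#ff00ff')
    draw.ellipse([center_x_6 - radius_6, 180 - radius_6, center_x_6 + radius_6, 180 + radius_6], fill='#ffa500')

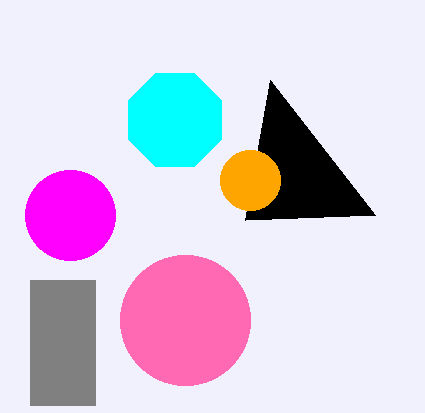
px2_1 = 245, py2_1 = 220, center_x_2 = 175, center_x_3 = 185, radius_3 = 65, py0_4 = 280, px1_4 = 95, py1_4 = 405, center_x_5 = 70, center_y_5 = 215, radius_5 = 45, center_x_6 = 250, radius_6 = 30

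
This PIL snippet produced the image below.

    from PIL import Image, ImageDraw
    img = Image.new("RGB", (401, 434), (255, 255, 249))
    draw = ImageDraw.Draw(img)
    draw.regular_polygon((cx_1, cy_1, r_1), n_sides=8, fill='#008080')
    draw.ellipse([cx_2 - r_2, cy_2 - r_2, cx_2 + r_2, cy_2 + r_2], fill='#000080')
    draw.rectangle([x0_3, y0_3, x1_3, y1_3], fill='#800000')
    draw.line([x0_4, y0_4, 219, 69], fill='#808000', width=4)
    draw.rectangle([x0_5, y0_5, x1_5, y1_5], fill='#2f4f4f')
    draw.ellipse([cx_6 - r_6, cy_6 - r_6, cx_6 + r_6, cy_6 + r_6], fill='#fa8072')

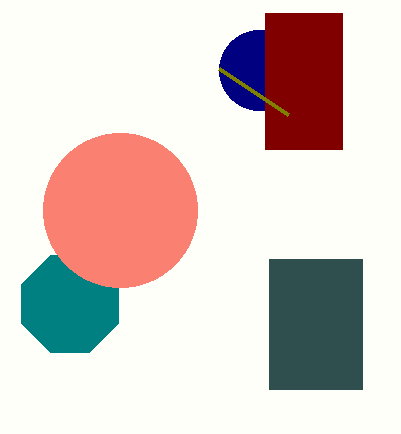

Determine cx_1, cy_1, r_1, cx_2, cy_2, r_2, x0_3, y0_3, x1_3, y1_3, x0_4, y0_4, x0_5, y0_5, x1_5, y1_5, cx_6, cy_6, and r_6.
cx_1 = 70
cy_1 = 304
r_1 = 52
cx_2 = 259
cy_2 = 70
r_2 = 40
x0_3 = 265
y0_3 = 13
x1_3 = 342
y1_3 = 149
x0_4 = 288
y0_4 = 115
x0_5 = 269
y0_5 = 259
x1_5 = 362
y1_5 = 389
cx_6 = 120
cy_6 = 210
r_6 = 77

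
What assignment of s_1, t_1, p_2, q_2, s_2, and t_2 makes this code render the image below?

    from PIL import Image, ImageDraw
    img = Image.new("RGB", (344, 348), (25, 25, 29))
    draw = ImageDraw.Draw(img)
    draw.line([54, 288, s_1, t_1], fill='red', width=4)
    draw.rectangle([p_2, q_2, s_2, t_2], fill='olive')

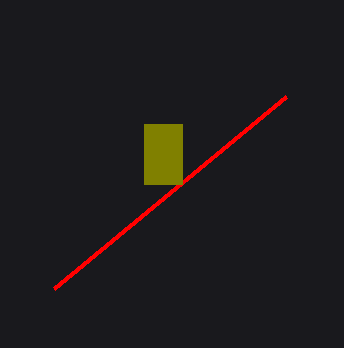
s_1 = 286, t_1 = 96, p_2 = 144, q_2 = 124, s_2 = 182, t_2 = 184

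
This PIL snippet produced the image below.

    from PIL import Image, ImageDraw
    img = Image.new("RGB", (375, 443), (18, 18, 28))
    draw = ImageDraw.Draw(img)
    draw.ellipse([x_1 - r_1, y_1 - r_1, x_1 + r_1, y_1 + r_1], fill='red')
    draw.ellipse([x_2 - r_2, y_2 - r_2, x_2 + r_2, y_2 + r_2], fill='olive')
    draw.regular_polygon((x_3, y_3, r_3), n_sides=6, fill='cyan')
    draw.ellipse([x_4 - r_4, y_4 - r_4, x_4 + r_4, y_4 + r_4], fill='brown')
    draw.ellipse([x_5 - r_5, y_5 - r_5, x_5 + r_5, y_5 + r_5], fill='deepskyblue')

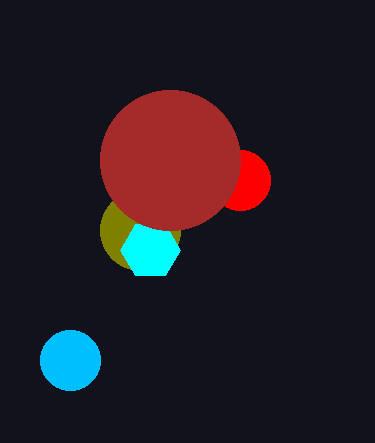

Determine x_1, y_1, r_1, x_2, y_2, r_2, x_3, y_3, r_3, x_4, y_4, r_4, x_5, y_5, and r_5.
x_1 = 240, y_1 = 180, r_1 = 30, x_2 = 140, y_2 = 230, r_2 = 40, x_3 = 150, y_3 = 250, r_3 = 30, x_4 = 170, y_4 = 160, r_4 = 70, x_5 = 70, y_5 = 360, r_5 = 30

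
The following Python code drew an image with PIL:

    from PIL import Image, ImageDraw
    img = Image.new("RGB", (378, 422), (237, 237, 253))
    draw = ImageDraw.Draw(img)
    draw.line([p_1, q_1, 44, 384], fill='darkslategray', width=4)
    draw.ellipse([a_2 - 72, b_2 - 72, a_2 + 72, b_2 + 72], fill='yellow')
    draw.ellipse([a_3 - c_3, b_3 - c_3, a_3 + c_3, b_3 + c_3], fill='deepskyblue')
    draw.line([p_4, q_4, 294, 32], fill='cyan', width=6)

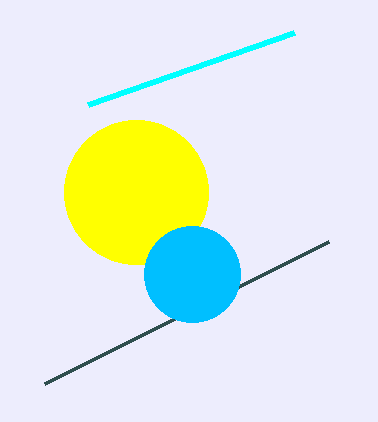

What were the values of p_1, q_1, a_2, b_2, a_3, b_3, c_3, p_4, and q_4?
p_1 = 328, q_1 = 242, a_2 = 136, b_2 = 192, a_3 = 192, b_3 = 274, c_3 = 48, p_4 = 88, q_4 = 104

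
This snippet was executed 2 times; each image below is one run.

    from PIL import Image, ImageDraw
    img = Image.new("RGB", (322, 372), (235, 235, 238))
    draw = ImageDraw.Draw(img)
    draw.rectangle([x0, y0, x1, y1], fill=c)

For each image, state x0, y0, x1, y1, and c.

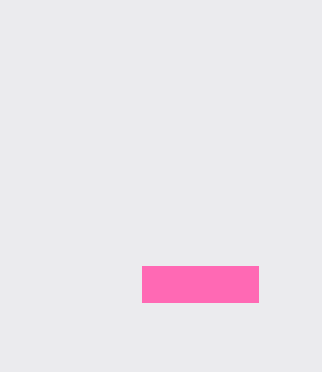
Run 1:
x0 = 142, y0 = 266, x1 = 258, y1 = 302, c = 'hotpink'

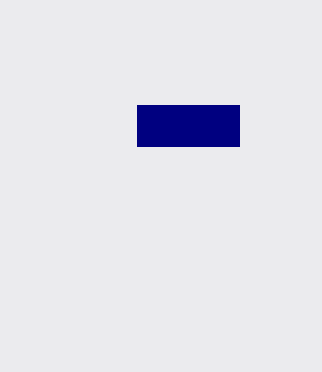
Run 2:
x0 = 137, y0 = 105, x1 = 239, y1 = 146, c = 'navy'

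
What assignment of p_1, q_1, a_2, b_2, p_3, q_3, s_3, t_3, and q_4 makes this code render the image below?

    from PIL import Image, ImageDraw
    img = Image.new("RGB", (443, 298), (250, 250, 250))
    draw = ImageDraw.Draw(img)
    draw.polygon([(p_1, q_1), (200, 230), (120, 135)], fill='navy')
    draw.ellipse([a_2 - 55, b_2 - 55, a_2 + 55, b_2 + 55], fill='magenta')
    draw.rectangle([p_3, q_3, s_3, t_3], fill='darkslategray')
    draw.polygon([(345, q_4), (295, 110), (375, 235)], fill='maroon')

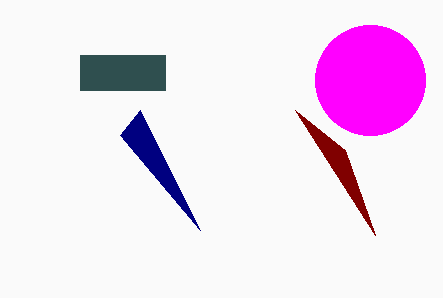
p_1 = 140
q_1 = 110
a_2 = 370
b_2 = 80
p_3 = 80
q_3 = 55
s_3 = 165
t_3 = 90
q_4 = 150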